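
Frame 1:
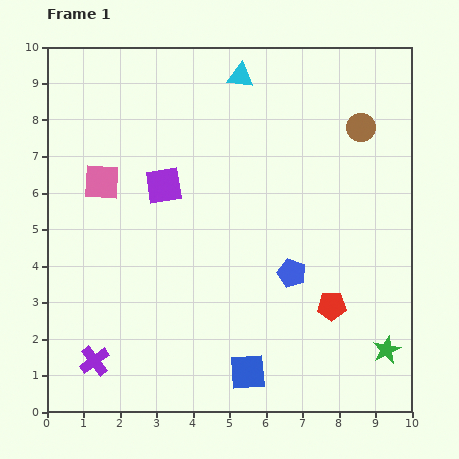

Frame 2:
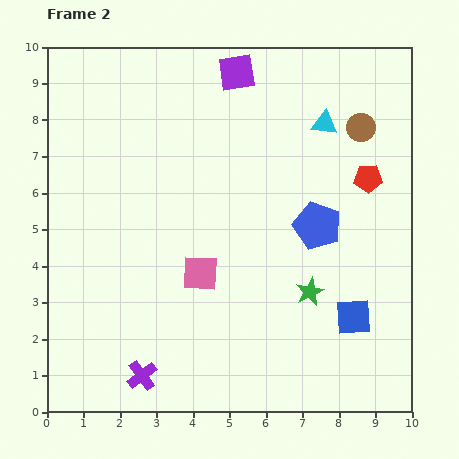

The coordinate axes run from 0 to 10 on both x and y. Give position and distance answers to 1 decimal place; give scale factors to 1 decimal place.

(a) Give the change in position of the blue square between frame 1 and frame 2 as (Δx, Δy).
(2.9, 1.5)

The blue square was at (5.5, 1.1) in frame 1 and (8.4, 2.6) in frame 2.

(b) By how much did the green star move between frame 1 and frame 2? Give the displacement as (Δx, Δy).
(-2.1, 1.6)

The green star was at (9.3, 1.7) in frame 1 and (7.2, 3.3) in frame 2.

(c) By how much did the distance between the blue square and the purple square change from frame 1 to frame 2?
+1.8

Distance in frame 1: 5.6. Distance in frame 2: 7.4.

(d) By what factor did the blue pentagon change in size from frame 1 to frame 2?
1.7×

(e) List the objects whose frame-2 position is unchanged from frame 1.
the brown circle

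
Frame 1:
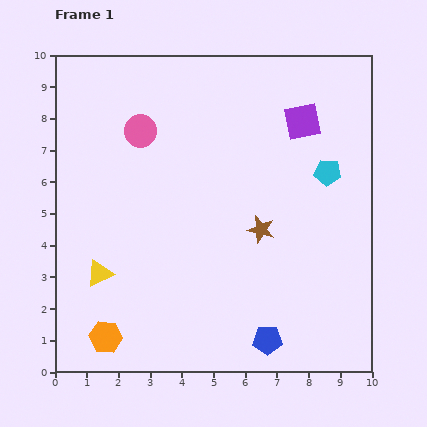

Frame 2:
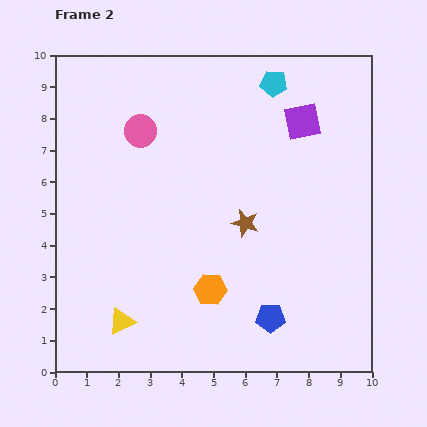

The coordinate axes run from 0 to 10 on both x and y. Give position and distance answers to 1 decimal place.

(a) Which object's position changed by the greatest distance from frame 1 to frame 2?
the orange hexagon

(moved 3.6; next 3.3)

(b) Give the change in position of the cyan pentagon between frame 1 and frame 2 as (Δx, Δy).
(-1.7, 2.8)

The cyan pentagon was at (8.6, 6.3) in frame 1 and (6.9, 9.1) in frame 2.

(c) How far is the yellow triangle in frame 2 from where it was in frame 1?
1.7

The yellow triangle moved from (1.4, 3.1) to (2.1, 1.6), a distance of √(0.7² + 1.5²) ≈ 1.7.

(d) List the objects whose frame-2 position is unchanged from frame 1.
the purple square, the pink circle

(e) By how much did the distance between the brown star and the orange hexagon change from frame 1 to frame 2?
-3.6

Distance in frame 1: 6.0. Distance in frame 2: 2.4.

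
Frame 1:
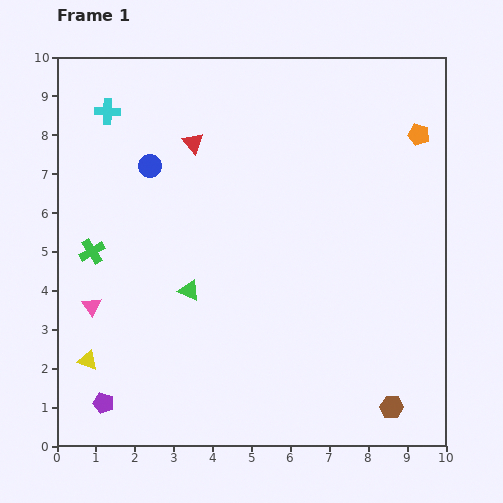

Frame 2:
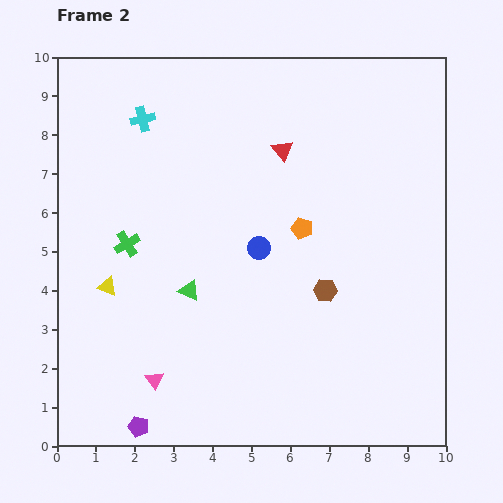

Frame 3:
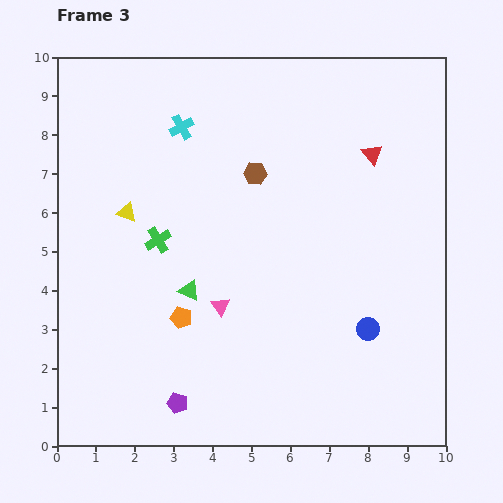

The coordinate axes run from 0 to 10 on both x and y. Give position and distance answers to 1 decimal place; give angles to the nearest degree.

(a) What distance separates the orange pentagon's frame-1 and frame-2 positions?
3.8

The orange pentagon moved from (9.3, 8.0) to (6.3, 5.6), a distance of √(3.0² + 2.4²) ≈ 3.8.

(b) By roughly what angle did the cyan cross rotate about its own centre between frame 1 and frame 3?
32° counter-clockwise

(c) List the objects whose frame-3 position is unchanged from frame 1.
the green triangle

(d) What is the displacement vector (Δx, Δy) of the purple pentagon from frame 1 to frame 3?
(1.9, 0.0)

The purple pentagon was at (1.2, 1.1) in frame 1 and (3.1, 1.1) in frame 3.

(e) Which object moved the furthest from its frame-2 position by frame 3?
the orange pentagon

(moved 3.9; next 3.5)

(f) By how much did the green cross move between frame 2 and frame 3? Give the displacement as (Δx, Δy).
(0.8, 0.1)

The green cross was at (1.8, 5.2) in frame 2 and (2.6, 5.3) in frame 3.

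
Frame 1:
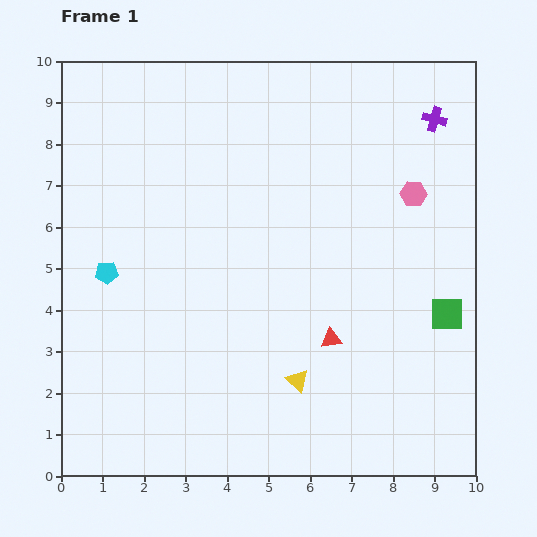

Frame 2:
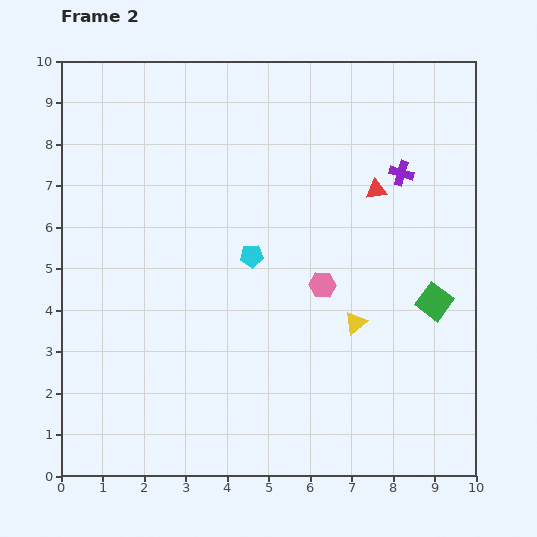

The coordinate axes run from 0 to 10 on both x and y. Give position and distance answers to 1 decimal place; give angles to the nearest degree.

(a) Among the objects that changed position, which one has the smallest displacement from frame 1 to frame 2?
the green square

(moved 0.4)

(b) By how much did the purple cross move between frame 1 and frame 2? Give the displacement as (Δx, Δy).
(-0.8, -1.3)

The purple cross was at (9.0, 8.6) in frame 1 and (8.2, 7.3) in frame 2.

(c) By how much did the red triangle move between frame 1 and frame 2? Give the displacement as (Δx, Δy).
(1.1, 3.6)

The red triangle was at (6.5, 3.3) in frame 1 and (7.6, 6.9) in frame 2.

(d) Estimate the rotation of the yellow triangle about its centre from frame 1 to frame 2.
38° clockwise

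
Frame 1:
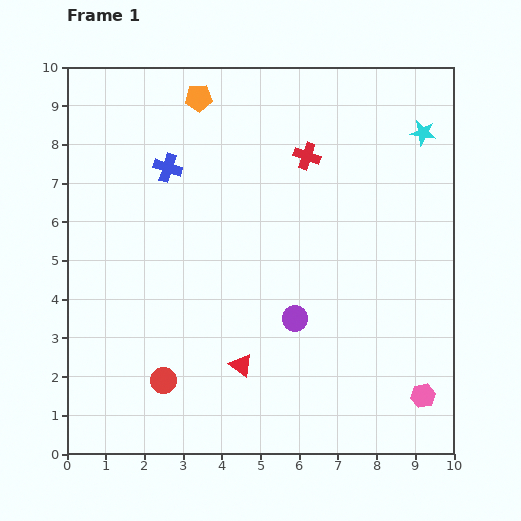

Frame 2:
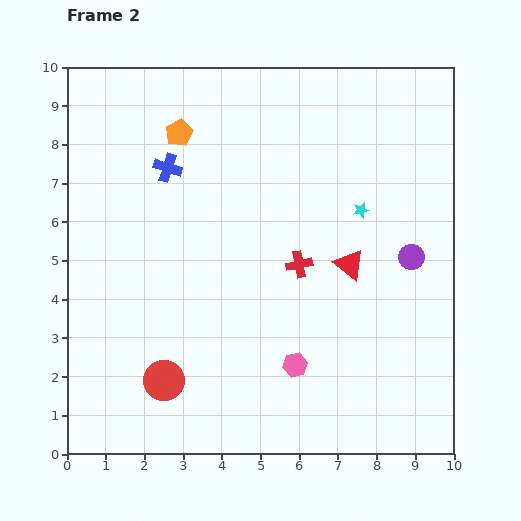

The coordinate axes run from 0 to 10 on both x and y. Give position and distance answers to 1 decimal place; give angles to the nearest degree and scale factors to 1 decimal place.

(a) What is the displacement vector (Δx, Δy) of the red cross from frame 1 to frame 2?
(-0.2, -2.8)

The red cross was at (6.2, 7.7) in frame 1 and (6.0, 4.9) in frame 2.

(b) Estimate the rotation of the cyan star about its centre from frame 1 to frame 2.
22° counter-clockwise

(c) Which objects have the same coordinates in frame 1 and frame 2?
the red circle, the blue cross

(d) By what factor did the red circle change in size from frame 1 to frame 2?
1.5×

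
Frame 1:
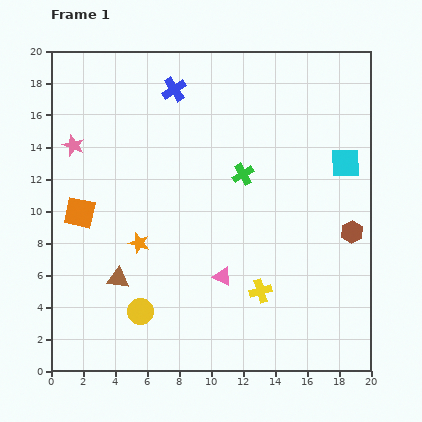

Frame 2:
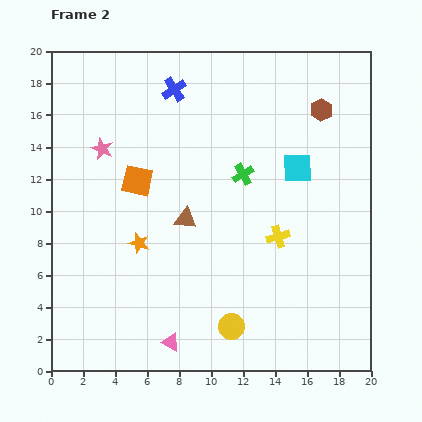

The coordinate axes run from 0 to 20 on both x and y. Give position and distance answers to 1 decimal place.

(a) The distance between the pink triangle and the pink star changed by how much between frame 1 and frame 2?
+0.4

Distance in frame 1: 12.4. Distance in frame 2: 12.8.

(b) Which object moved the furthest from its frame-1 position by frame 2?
the brown hexagon

(moved 7.8; next 5.8)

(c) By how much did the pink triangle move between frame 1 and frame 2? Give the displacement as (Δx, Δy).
(-3.2, -4.1)

The pink triangle was at (10.7, 5.9) in frame 1 and (7.5, 1.8) in frame 2.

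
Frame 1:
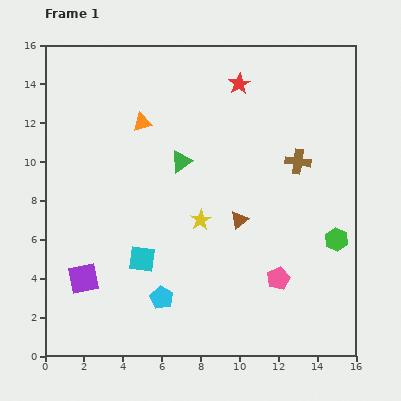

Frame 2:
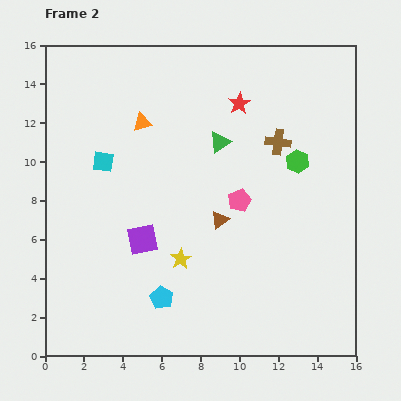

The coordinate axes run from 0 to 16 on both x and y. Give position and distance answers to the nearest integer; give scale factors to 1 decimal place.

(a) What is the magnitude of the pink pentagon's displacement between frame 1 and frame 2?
4

The pink pentagon moved from (12, 4) to (10, 8), a distance of √(2² + 4²) ≈ 4.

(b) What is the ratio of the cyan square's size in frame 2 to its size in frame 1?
0.8×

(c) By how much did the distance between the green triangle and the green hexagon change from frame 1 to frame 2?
-5

Distance in frame 1: 9. Distance in frame 2: 4.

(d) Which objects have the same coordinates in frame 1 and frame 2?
the orange triangle, the cyan pentagon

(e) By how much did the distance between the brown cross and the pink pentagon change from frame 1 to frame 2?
-2

Distance in frame 1: 6. Distance in frame 2: 4.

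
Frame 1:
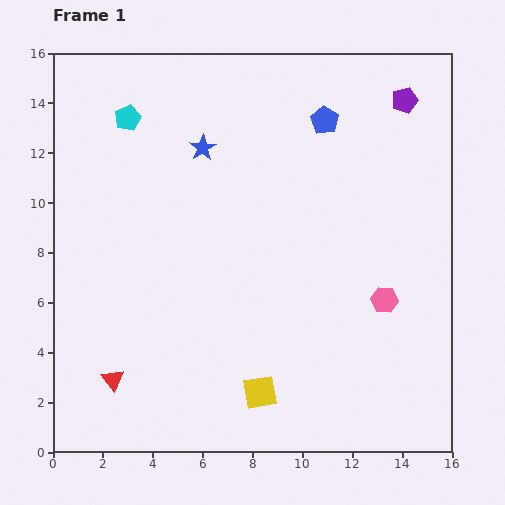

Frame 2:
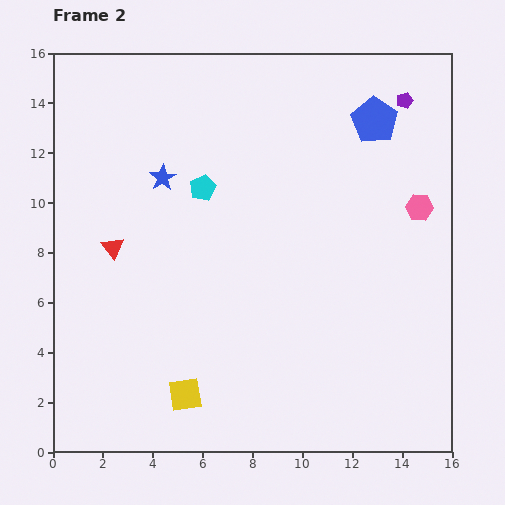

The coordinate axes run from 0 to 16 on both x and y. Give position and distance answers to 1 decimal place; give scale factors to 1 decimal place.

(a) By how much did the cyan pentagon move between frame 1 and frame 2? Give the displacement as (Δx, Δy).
(3.0, -2.8)

The cyan pentagon was at (3.0, 13.4) in frame 1 and (6.0, 10.6) in frame 2.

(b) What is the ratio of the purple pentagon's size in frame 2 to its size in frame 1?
0.6×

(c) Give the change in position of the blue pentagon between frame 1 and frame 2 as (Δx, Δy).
(2.0, 0.0)

The blue pentagon was at (10.9, 13.3) in frame 1 and (12.9, 13.3) in frame 2.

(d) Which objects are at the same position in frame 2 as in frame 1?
the purple pentagon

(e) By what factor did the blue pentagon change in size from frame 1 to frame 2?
1.6×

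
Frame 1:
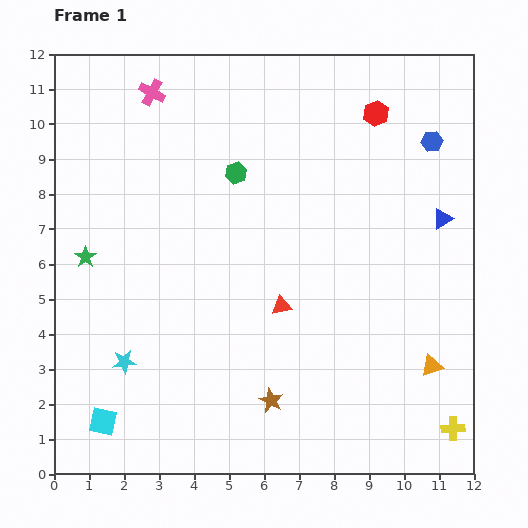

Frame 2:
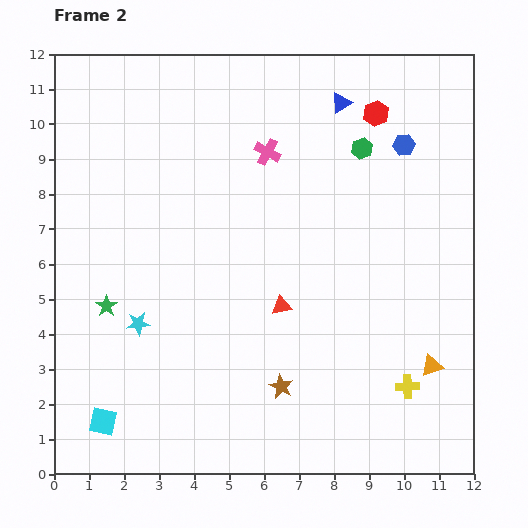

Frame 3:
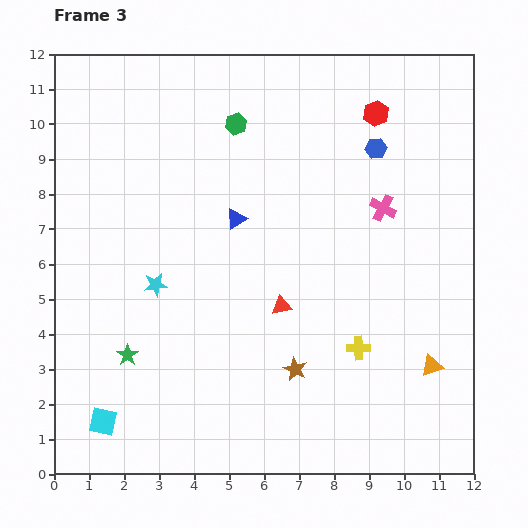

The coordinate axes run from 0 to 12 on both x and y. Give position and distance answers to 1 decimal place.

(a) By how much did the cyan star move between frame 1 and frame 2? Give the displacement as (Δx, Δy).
(0.4, 1.1)

The cyan star was at (2.0, 3.2) in frame 1 and (2.4, 4.3) in frame 2.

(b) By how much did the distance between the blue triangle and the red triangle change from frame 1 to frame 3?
-2.4

Distance in frame 1: 5.2. Distance in frame 3: 2.8.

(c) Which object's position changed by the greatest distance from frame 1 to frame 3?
the pink cross

(moved 7.4; next 5.9)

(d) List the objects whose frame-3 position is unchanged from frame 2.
the cyan square, the red hexagon, the red triangle, the orange triangle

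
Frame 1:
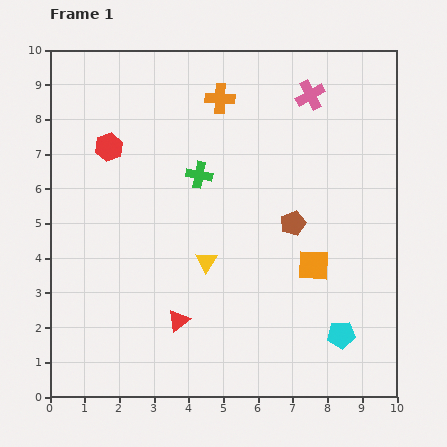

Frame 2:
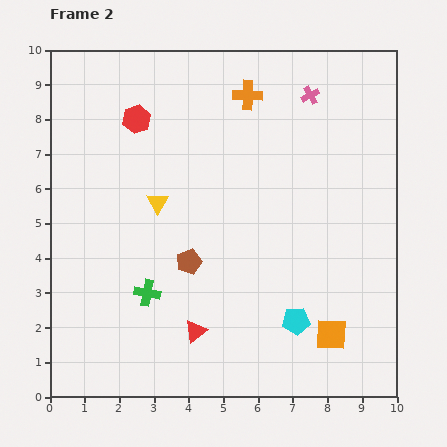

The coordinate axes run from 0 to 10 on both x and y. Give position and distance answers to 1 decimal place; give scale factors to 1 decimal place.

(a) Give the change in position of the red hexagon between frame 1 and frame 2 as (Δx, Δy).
(0.8, 0.8)

The red hexagon was at (1.7, 7.2) in frame 1 and (2.5, 8.0) in frame 2.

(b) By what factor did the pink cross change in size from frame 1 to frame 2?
0.6×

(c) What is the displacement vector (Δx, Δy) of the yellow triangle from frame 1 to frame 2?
(-1.4, 1.7)

The yellow triangle was at (4.5, 3.9) in frame 1 and (3.1, 5.6) in frame 2.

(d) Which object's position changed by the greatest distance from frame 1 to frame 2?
the green cross

(moved 3.7; next 3.2)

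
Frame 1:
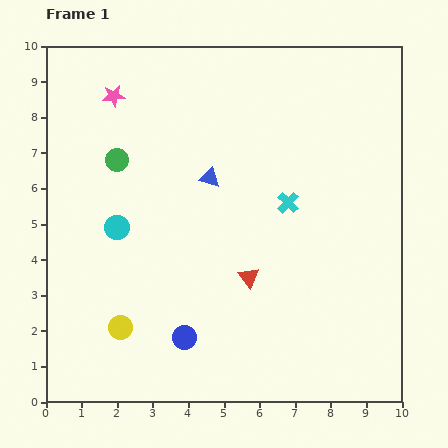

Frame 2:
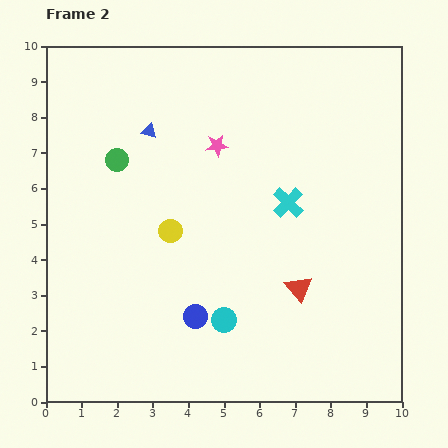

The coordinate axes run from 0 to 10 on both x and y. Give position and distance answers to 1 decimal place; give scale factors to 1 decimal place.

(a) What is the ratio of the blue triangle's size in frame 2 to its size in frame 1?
0.7×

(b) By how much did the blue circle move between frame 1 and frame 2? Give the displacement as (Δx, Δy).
(0.3, 0.6)

The blue circle was at (3.9, 1.8) in frame 1 and (4.2, 2.4) in frame 2.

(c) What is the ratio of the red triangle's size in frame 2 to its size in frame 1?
1.3×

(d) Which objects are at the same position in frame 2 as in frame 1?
the green circle, the cyan cross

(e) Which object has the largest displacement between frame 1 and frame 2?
the cyan circle

(moved 4.0; next 3.2)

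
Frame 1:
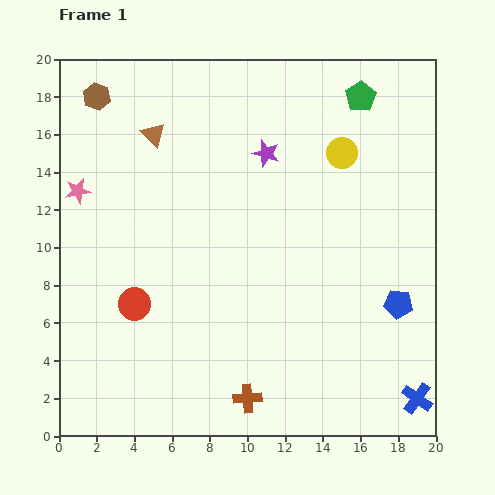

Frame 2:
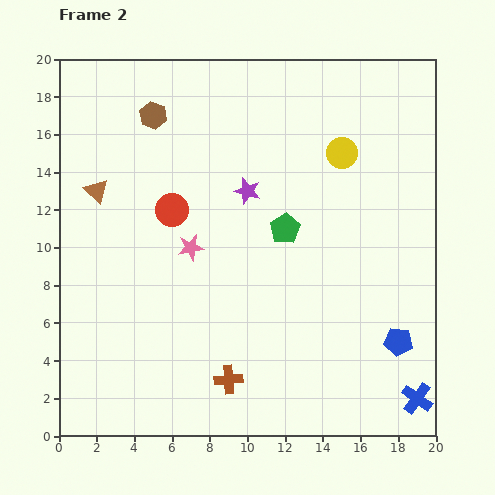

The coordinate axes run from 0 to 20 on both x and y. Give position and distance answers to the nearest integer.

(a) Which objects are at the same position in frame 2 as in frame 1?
the yellow circle, the blue cross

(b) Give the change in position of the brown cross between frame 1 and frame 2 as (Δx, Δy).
(-1, 1)

The brown cross was at (10, 2) in frame 1 and (9, 3) in frame 2.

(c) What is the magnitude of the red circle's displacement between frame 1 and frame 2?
5

The red circle moved from (4, 7) to (6, 12), a distance of √(2² + 5²) ≈ 5.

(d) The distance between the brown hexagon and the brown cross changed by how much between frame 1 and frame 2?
-3

Distance in frame 1: 18. Distance in frame 2: 15.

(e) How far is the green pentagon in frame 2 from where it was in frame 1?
8

The green pentagon moved from (16, 18) to (12, 11), a distance of √(4² + 7²) ≈ 8.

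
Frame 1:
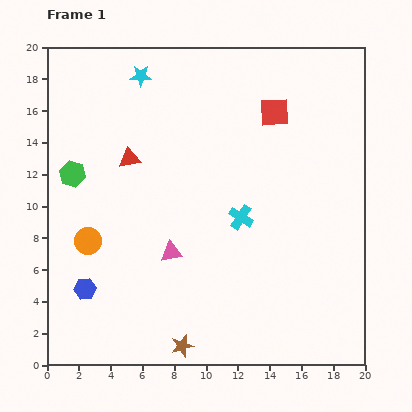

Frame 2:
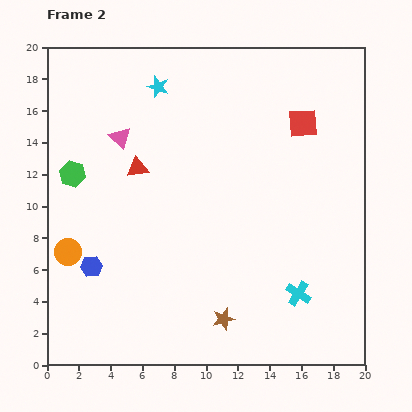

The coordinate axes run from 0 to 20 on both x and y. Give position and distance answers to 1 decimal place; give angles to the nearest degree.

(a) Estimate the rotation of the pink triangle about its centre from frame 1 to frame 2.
54° clockwise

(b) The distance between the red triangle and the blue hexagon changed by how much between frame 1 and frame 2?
-1.9

Distance in frame 1: 8.7. Distance in frame 2: 6.8.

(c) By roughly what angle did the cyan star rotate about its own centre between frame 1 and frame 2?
17° clockwise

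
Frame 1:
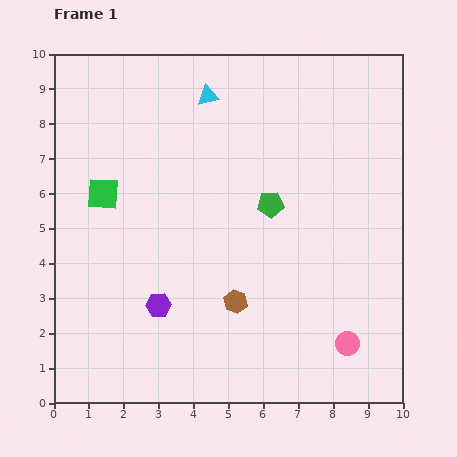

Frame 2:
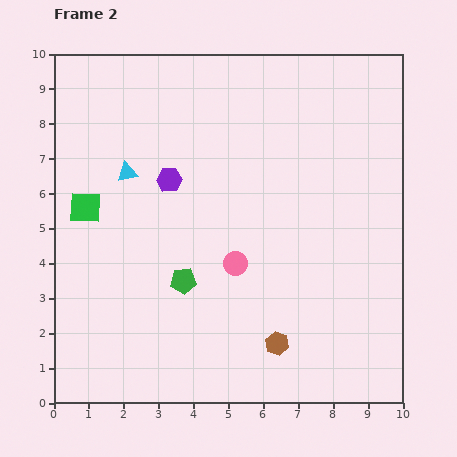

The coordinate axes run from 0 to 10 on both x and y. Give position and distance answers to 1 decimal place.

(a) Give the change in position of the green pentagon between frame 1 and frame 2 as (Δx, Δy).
(-2.5, -2.2)

The green pentagon was at (6.2, 5.7) in frame 1 and (3.7, 3.5) in frame 2.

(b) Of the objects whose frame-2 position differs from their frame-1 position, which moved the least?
the green square

(moved 0.6)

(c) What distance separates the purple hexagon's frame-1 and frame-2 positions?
3.6

The purple hexagon moved from (3.0, 2.8) to (3.3, 6.4), a distance of √(0.3² + 3.6²) ≈ 3.6.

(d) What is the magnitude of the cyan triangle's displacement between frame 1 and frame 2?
3.2

The cyan triangle moved from (4.4, 8.8) to (2.1, 6.6), a distance of √(2.3² + 2.2²) ≈ 3.2.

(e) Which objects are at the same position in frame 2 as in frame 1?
none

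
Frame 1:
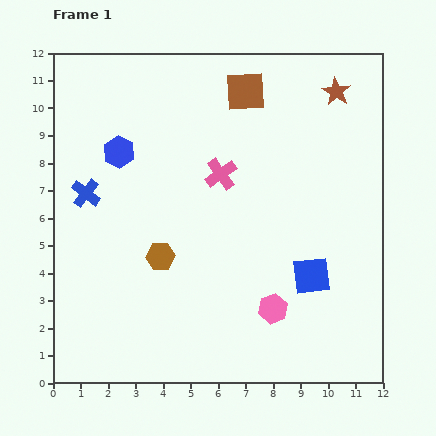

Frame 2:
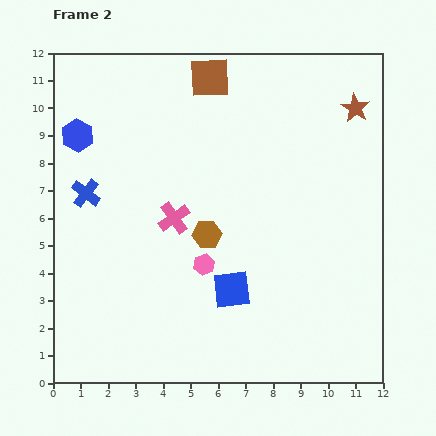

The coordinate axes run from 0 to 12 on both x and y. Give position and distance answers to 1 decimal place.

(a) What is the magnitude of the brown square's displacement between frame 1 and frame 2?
1.4

The brown square moved from (7.0, 10.6) to (5.7, 11.1), a distance of √(1.3² + 0.5²) ≈ 1.4.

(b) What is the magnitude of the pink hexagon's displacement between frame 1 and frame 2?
3.0

The pink hexagon moved from (8.0, 2.7) to (5.5, 4.3), a distance of √(2.5² + 1.6²) ≈ 3.0.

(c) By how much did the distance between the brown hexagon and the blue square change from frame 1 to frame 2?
-3.3

Distance in frame 1: 5.5. Distance in frame 2: 2.2.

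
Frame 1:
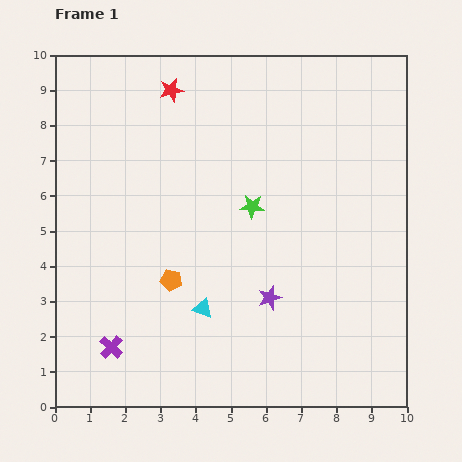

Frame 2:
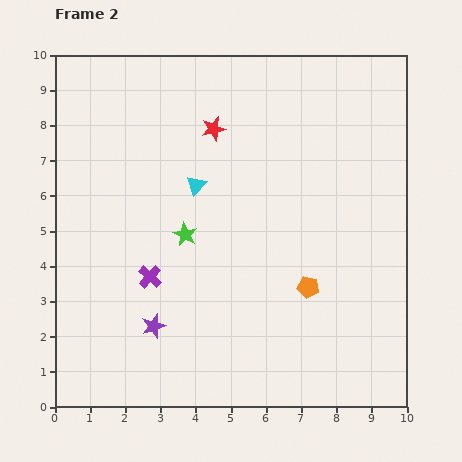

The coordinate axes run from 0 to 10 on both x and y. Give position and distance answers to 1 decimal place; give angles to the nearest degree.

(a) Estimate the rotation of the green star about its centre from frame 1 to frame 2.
25° clockwise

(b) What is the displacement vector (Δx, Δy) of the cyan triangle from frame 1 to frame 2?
(-0.2, 3.5)

The cyan triangle was at (4.2, 2.8) in frame 1 and (4.0, 6.3) in frame 2.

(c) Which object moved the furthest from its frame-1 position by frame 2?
the orange pentagon

(moved 3.9; next 3.5)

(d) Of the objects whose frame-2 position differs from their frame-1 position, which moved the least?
the red star

(moved 1.6)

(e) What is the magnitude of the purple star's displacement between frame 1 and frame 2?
3.4

The purple star moved from (6.1, 3.1) to (2.8, 2.3), a distance of √(3.3² + 0.8²) ≈ 3.4.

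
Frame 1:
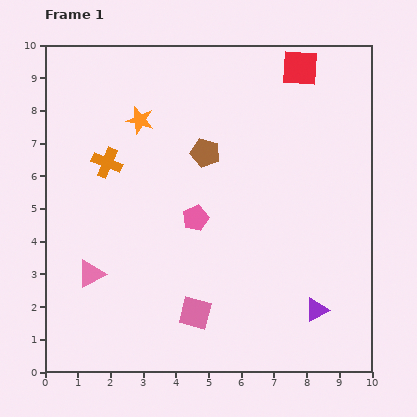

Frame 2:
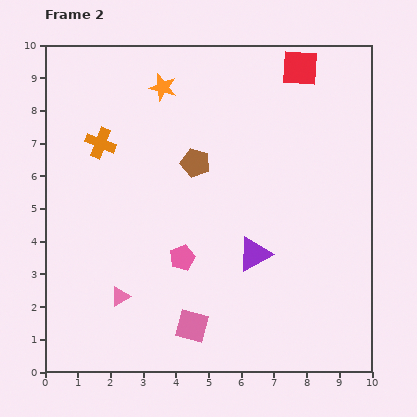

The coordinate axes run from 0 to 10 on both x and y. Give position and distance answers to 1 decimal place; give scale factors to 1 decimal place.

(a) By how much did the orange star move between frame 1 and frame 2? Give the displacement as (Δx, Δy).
(0.7, 1.0)

The orange star was at (2.9, 7.7) in frame 1 and (3.6, 8.7) in frame 2.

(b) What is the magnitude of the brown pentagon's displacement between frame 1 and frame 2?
0.4

The brown pentagon moved from (4.9, 6.7) to (4.6, 6.4), a distance of √(0.3² + 0.3²) ≈ 0.4.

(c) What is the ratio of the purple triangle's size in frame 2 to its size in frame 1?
1.4×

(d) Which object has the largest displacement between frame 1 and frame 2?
the purple triangle

(moved 2.5; next 1.3)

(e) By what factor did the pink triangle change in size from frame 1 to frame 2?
0.7×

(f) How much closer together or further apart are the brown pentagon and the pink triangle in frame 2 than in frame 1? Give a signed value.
-0.4

Distance in frame 1: 5.1. Distance in frame 2: 4.7.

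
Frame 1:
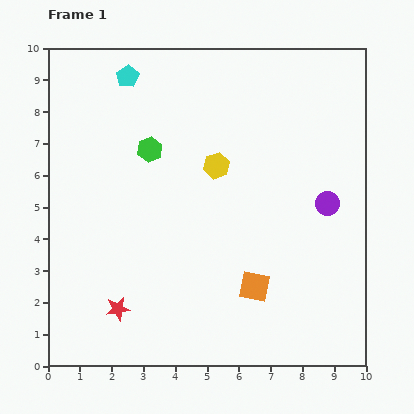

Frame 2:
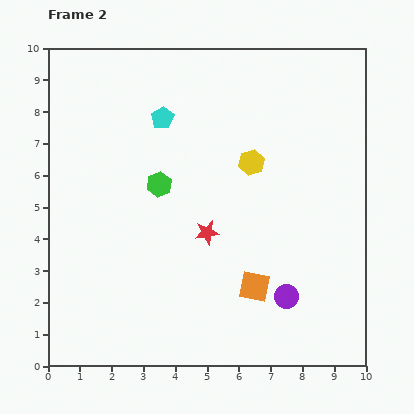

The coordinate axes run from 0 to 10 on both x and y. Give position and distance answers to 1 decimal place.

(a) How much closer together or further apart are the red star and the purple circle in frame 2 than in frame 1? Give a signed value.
-4.2

Distance in frame 1: 7.4. Distance in frame 2: 3.2.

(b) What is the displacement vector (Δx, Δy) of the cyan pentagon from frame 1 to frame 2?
(1.1, -1.3)

The cyan pentagon was at (2.5, 9.1) in frame 1 and (3.6, 7.8) in frame 2.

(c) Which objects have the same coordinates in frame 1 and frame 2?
the orange square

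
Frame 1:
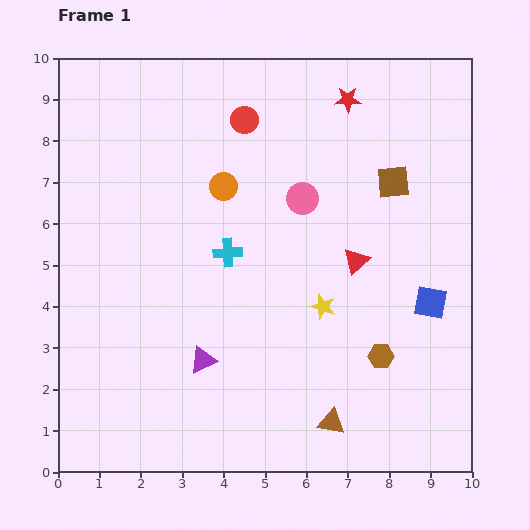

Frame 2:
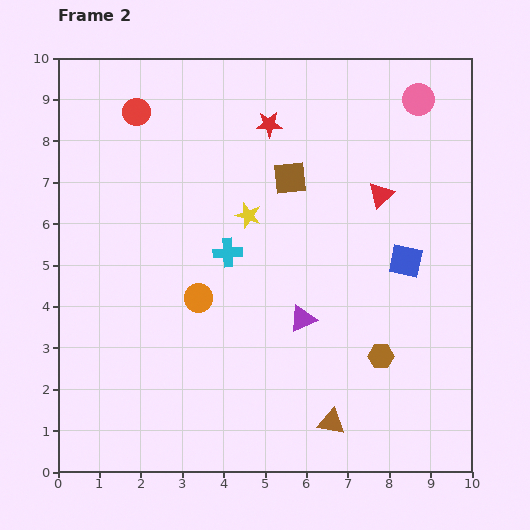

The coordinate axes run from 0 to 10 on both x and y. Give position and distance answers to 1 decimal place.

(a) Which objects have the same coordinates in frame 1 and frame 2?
the cyan cross, the brown triangle, the brown hexagon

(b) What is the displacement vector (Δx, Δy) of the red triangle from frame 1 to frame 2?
(0.6, 1.6)

The red triangle was at (7.2, 5.1) in frame 1 and (7.8, 6.7) in frame 2.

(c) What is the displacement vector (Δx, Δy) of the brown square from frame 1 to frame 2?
(-2.5, 0.1)

The brown square was at (8.1, 7.0) in frame 1 and (5.6, 7.1) in frame 2.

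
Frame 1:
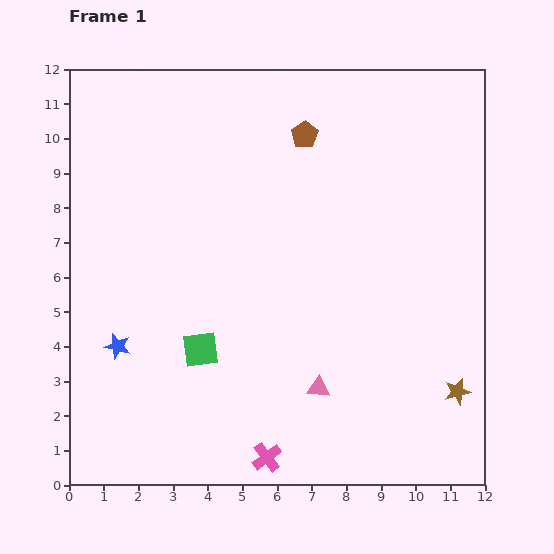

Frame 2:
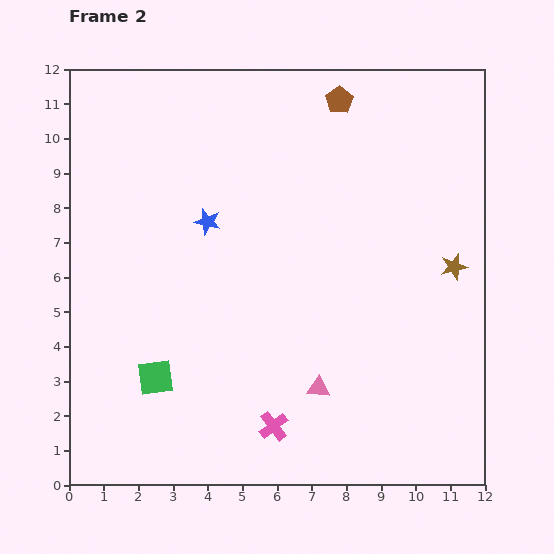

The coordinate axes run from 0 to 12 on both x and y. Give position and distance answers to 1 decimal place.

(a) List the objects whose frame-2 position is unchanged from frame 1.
the pink triangle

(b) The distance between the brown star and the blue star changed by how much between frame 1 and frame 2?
-2.7

Distance in frame 1: 9.9. Distance in frame 2: 7.2.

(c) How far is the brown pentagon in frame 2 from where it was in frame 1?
1.4

The brown pentagon moved from (6.8, 10.1) to (7.8, 11.1), a distance of √(1.0² + 1.0²) ≈ 1.4.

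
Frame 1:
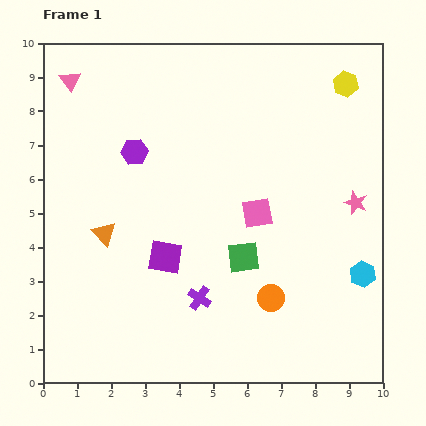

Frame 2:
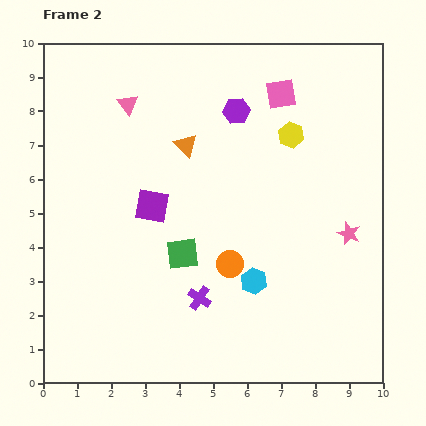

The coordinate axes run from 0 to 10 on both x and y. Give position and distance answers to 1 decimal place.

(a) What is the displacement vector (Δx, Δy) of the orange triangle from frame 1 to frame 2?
(2.4, 2.6)

The orange triangle was at (1.8, 4.4) in frame 1 and (4.2, 7.0) in frame 2.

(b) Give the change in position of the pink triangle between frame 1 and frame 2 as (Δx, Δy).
(1.7, -0.7)

The pink triangle was at (0.8, 8.9) in frame 1 and (2.5, 8.2) in frame 2.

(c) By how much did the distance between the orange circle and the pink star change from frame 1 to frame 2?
-0.2

Distance in frame 1: 3.8. Distance in frame 2: 3.6.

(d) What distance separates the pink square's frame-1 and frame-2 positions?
3.6

The pink square moved from (6.3, 5.0) to (7.0, 8.5), a distance of √(0.7² + 3.5²) ≈ 3.6.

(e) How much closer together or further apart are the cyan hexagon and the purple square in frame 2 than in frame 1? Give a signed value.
-2.1

Distance in frame 1: 5.8. Distance in frame 2: 3.7.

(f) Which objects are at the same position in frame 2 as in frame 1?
the purple cross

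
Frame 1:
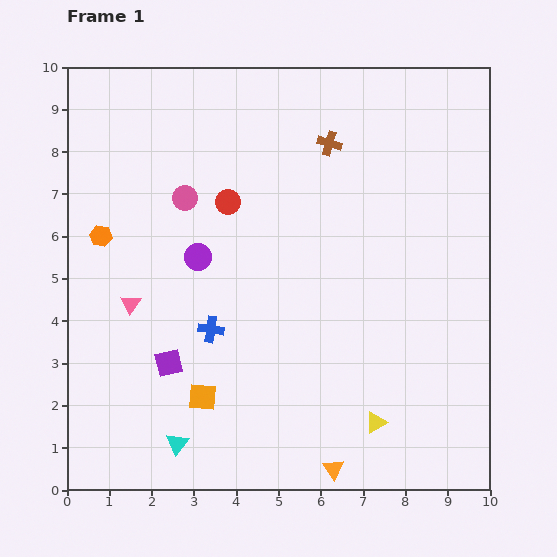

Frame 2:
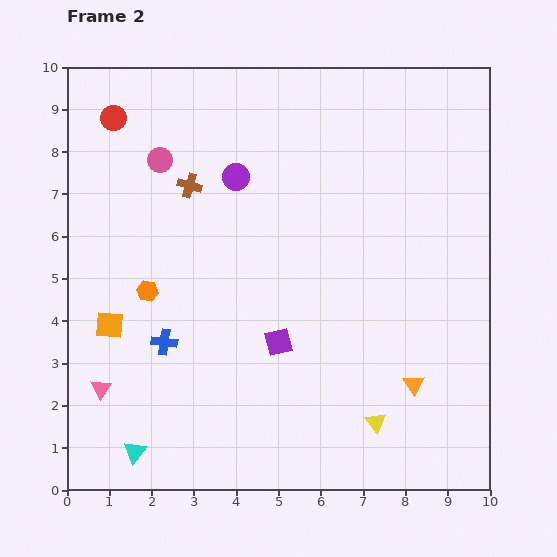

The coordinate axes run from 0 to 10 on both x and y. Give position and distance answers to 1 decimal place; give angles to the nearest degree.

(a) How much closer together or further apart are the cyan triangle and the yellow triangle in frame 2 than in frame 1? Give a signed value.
+1.0

Distance in frame 1: 4.7. Distance in frame 2: 5.7.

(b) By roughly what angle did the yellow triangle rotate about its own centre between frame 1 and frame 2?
37° counter-clockwise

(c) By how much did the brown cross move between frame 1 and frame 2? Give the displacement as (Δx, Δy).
(-3.3, -1.0)

The brown cross was at (6.2, 8.2) in frame 1 and (2.9, 7.2) in frame 2.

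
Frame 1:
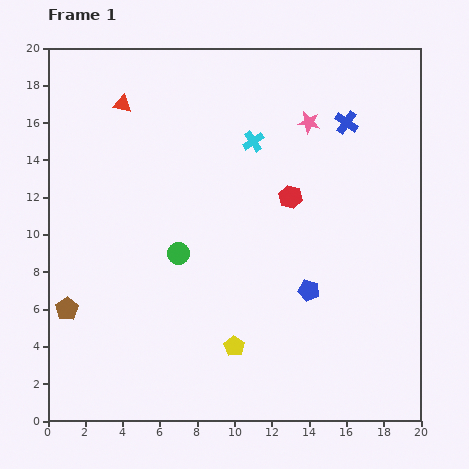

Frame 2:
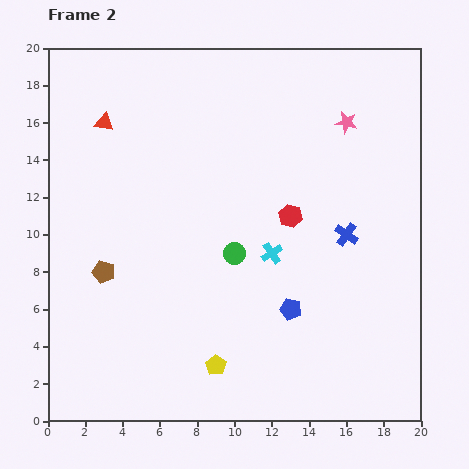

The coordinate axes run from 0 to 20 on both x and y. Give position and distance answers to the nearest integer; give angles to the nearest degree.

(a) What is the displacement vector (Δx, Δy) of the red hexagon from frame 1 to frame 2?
(0, -1)

The red hexagon was at (13, 12) in frame 1 and (13, 11) in frame 2.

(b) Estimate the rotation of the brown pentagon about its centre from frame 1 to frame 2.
22° counter-clockwise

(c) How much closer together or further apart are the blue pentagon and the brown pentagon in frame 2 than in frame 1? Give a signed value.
-3

Distance in frame 1: 13. Distance in frame 2: 10.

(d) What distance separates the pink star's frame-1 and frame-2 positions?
2

The pink star moved from (14, 16) to (16, 16), a distance of √(2² + 0²) ≈ 2.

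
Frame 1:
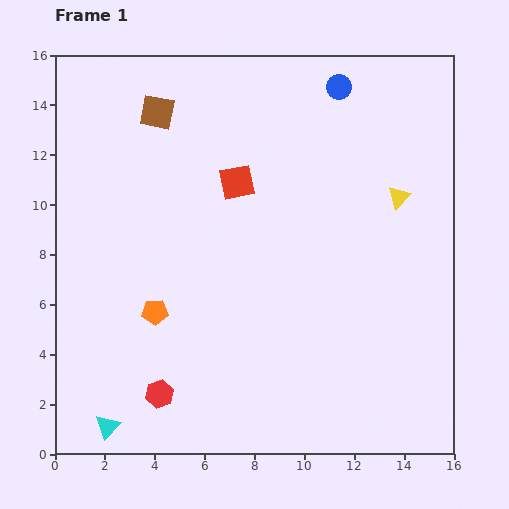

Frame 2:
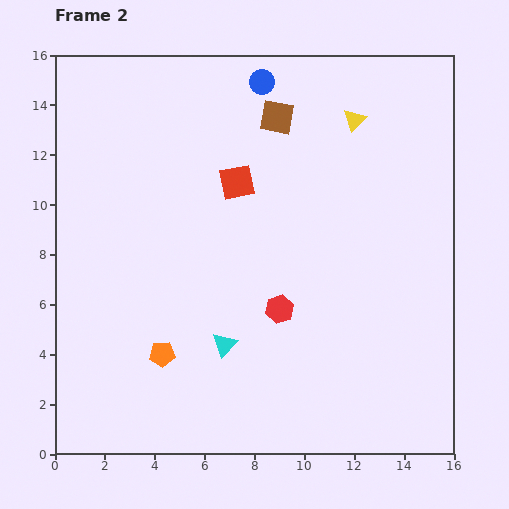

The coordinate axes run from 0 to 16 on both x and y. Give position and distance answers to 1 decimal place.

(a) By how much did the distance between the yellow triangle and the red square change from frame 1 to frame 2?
-1.2

Distance in frame 1: 6.5. Distance in frame 2: 5.3.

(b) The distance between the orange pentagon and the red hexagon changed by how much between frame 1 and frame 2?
+1.7

Distance in frame 1: 3.3. Distance in frame 2: 5.0.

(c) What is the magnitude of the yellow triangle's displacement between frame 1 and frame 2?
3.6

The yellow triangle moved from (13.8, 10.3) to (12.0, 13.4), a distance of √(1.8² + 3.1²) ≈ 3.6.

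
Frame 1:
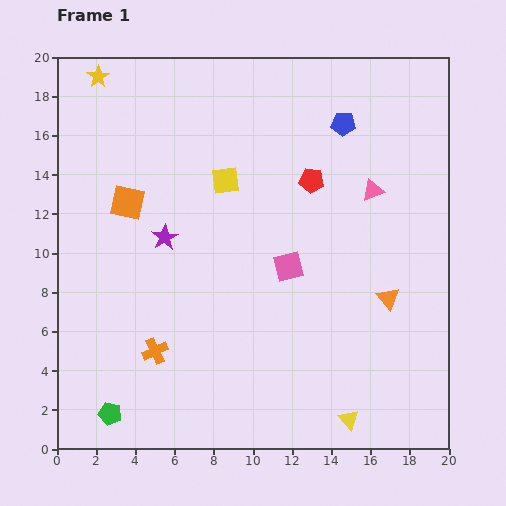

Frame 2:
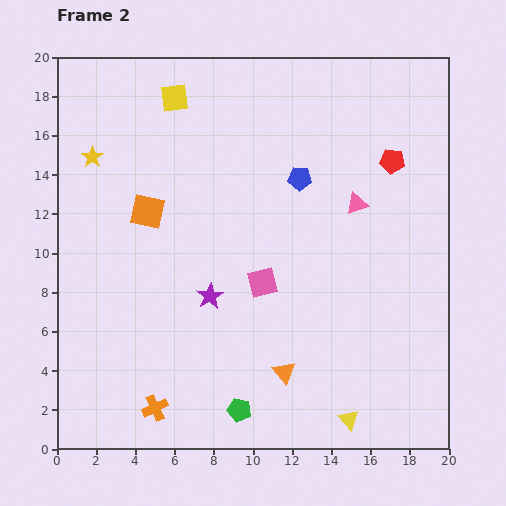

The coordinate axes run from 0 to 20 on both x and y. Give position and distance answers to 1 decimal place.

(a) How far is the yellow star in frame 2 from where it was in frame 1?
4.1

The yellow star moved from (2.1, 19.0) to (1.8, 14.9), a distance of √(0.3² + 4.1²) ≈ 4.1.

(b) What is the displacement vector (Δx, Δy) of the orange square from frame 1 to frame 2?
(1.0, -0.5)

The orange square was at (3.6, 12.6) in frame 1 and (4.6, 12.1) in frame 2.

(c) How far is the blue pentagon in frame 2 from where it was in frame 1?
3.6

The blue pentagon moved from (14.6, 16.6) to (12.4, 13.8), a distance of √(2.2² + 2.8²) ≈ 3.6.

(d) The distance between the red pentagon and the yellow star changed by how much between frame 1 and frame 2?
+3.2

Distance in frame 1: 12.1. Distance in frame 2: 15.3.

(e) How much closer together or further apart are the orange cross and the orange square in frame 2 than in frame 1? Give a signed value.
+2.3

Distance in frame 1: 7.7. Distance in frame 2: 10.0.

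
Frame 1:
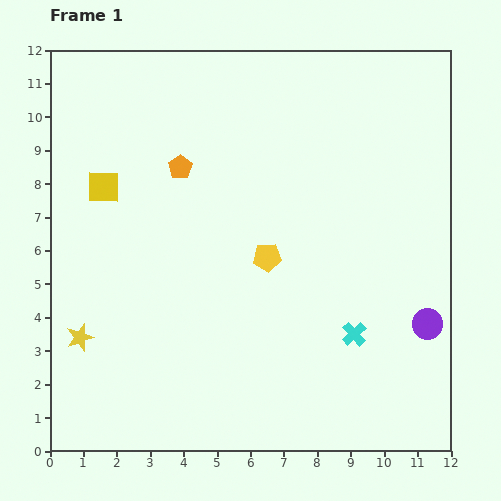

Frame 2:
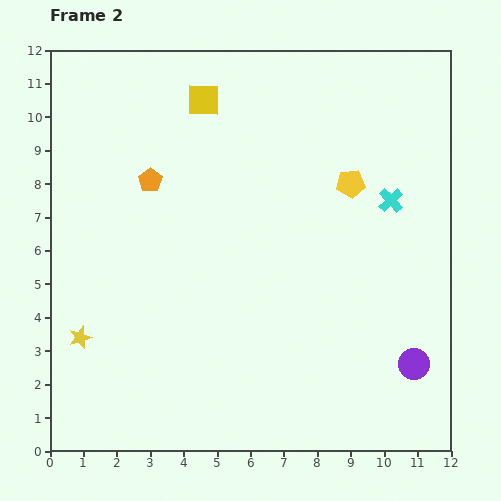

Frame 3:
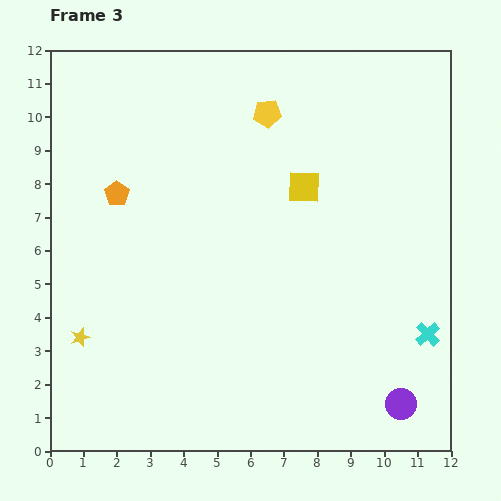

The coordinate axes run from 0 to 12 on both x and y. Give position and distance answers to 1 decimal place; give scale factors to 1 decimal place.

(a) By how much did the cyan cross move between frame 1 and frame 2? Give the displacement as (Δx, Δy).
(1.1, 4.0)

The cyan cross was at (9.1, 3.5) in frame 1 and (10.2, 7.5) in frame 2.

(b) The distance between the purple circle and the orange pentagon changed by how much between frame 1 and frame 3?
+1.8

Distance in frame 1: 8.8. Distance in frame 3: 10.6.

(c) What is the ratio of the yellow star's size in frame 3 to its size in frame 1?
0.7×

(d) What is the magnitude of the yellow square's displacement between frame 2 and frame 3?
4.0

The yellow square moved from (4.6, 10.5) to (7.6, 7.9), a distance of √(3.0² + 2.6²) ≈ 4.0.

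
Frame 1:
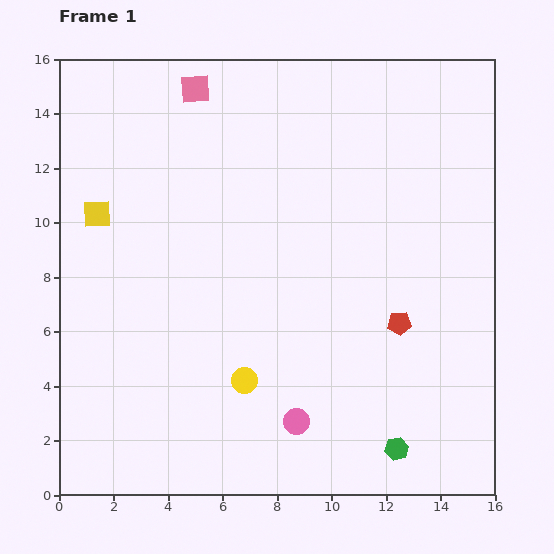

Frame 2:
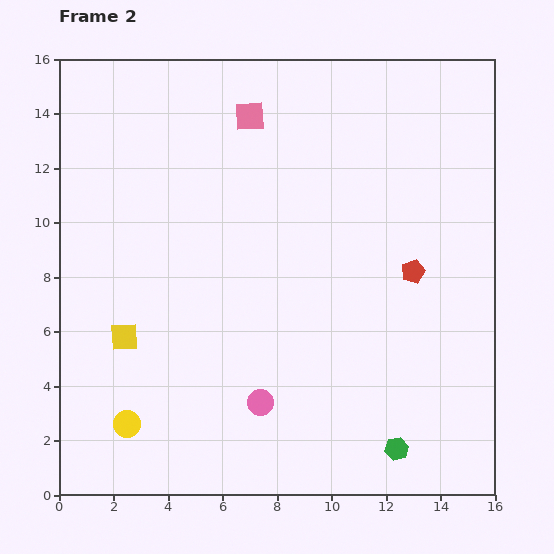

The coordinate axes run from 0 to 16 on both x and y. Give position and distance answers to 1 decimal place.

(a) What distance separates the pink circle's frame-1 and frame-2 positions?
1.5

The pink circle moved from (8.7, 2.7) to (7.4, 3.4), a distance of √(1.3² + 0.7²) ≈ 1.5.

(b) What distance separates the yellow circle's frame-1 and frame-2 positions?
4.6

The yellow circle moved from (6.8, 4.2) to (2.5, 2.6), a distance of √(4.3² + 1.6²) ≈ 4.6.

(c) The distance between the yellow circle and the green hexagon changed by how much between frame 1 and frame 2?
+3.8

Distance in frame 1: 6.1. Distance in frame 2: 9.9.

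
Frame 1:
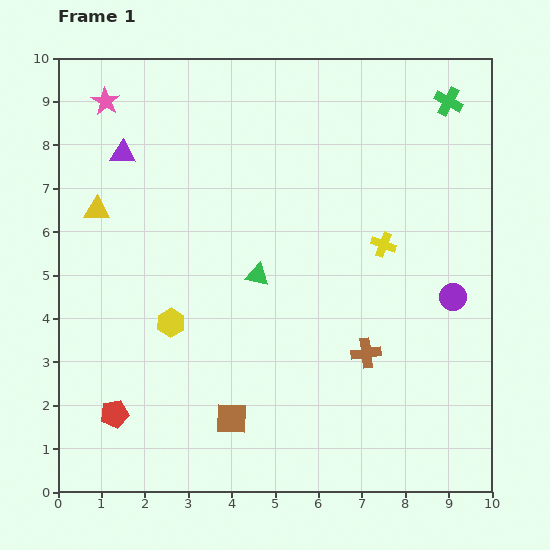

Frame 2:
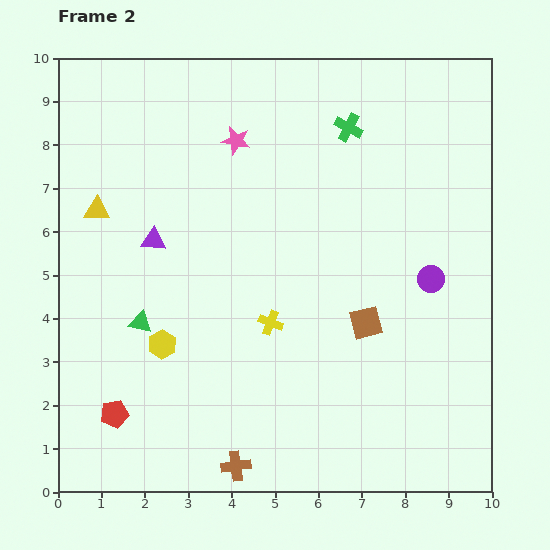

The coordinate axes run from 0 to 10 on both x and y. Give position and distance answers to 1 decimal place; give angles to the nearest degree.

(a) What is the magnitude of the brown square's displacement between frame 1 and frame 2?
3.8

The brown square moved from (4.0, 1.7) to (7.1, 3.9), a distance of √(3.1² + 2.2²) ≈ 3.8.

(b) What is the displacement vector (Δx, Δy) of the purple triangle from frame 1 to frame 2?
(0.7, -2.0)

The purple triangle was at (1.5, 7.8) in frame 1 and (2.2, 5.8) in frame 2.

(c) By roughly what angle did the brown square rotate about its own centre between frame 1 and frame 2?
16° counter-clockwise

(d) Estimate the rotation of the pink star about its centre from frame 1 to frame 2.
19° counter-clockwise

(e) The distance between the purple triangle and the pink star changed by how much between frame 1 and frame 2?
+1.7

Distance in frame 1: 1.3. Distance in frame 2: 3.0.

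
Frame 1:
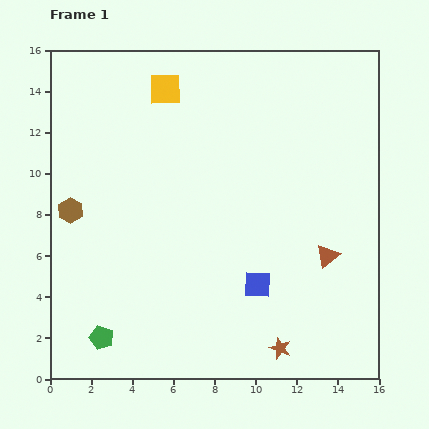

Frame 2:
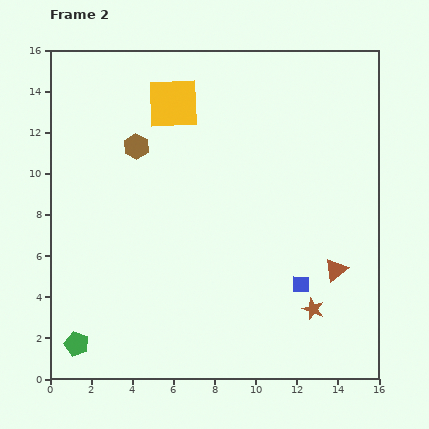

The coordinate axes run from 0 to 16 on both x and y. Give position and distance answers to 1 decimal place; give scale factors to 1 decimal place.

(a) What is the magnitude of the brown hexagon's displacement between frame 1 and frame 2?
4.5

The brown hexagon moved from (1.0, 8.2) to (4.2, 11.3), a distance of √(3.2² + 3.1²) ≈ 4.5.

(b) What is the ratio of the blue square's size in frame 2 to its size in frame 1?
0.6×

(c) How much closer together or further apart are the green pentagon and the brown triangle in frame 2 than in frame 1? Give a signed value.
+1.4

Distance in frame 1: 11.7. Distance in frame 2: 13.1.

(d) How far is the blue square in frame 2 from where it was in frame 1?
2.1

The blue square moved from (10.1, 4.6) to (12.2, 4.6), a distance of √(2.1² + 0.0²) ≈ 2.1.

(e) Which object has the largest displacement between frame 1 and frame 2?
the brown hexagon

(moved 4.5; next 2.5)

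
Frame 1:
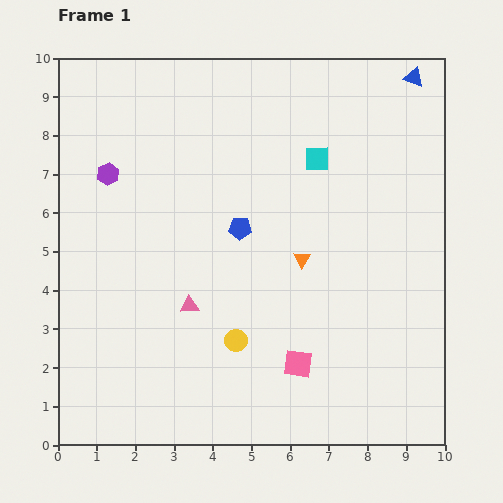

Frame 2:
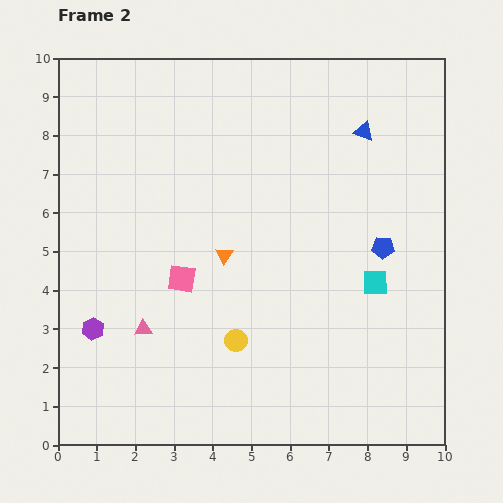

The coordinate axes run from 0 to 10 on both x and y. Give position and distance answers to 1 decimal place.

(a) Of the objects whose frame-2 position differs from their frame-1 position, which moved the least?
the pink triangle

(moved 1.3)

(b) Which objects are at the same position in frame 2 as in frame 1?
the yellow circle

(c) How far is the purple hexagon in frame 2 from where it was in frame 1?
4.0

The purple hexagon moved from (1.3, 7.0) to (0.9, 3.0), a distance of √(0.4² + 4.0²) ≈ 4.0.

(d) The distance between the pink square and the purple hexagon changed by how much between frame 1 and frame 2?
-4.3

Distance in frame 1: 6.9. Distance in frame 2: 2.6.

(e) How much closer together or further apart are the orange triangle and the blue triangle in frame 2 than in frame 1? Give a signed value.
-0.7

Distance in frame 1: 5.5. Distance in frame 2: 4.8.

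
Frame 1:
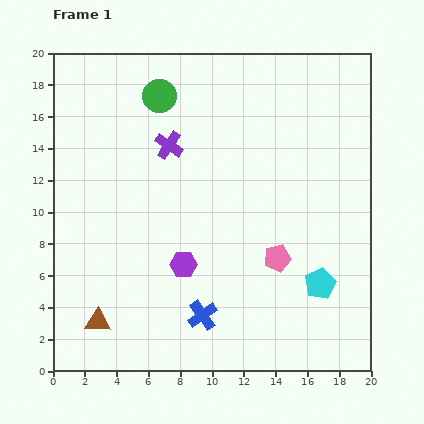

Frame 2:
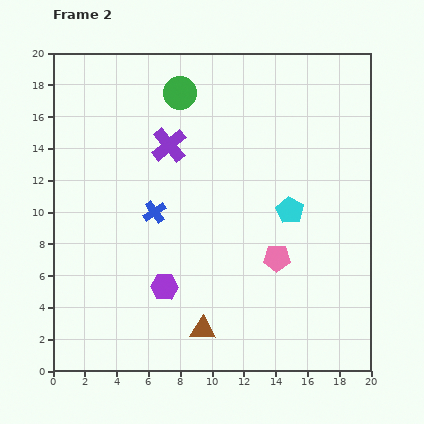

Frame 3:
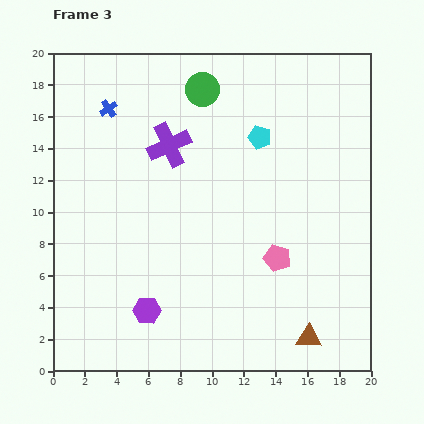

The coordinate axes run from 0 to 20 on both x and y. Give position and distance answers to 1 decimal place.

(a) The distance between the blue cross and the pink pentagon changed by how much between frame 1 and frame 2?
+2.3

Distance in frame 1: 5.9. Distance in frame 2: 8.2.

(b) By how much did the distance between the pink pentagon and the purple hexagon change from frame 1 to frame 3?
+2.9

Distance in frame 1: 5.9. Distance in frame 3: 8.8.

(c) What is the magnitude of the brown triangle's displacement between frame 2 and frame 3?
6.7

The brown triangle moved from (9.4, 2.6) to (16.1, 2.1), a distance of √(6.7² + 0.5²) ≈ 6.7.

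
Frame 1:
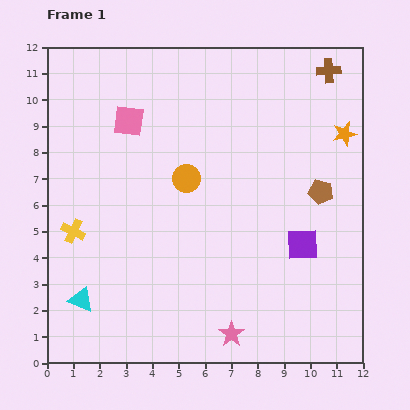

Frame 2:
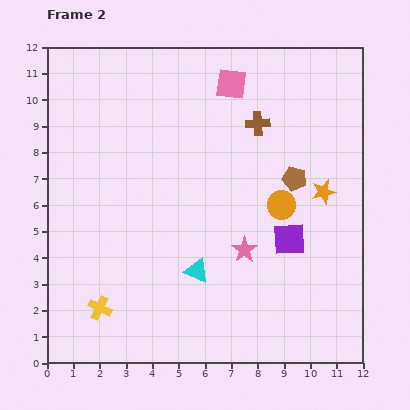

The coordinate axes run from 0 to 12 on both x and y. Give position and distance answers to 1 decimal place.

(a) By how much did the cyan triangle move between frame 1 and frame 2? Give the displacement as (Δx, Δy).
(4.4, 1.1)

The cyan triangle was at (1.3, 2.4) in frame 1 and (5.7, 3.5) in frame 2.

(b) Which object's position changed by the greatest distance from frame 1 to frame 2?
the cyan triangle

(moved 4.5; next 4.1)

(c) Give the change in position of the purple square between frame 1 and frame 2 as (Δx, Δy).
(-0.5, 0.2)

The purple square was at (9.7, 4.5) in frame 1 and (9.2, 4.7) in frame 2.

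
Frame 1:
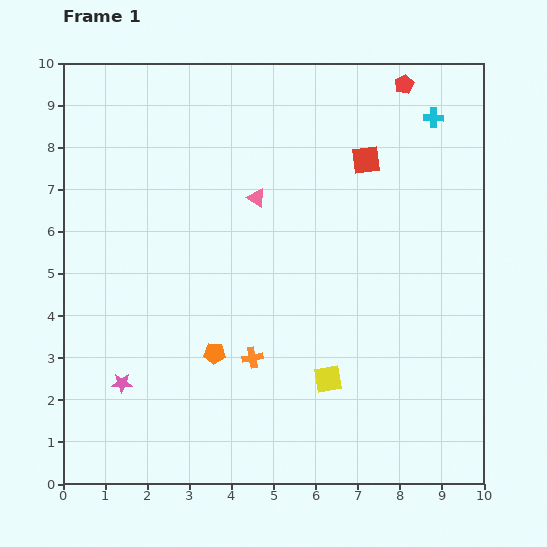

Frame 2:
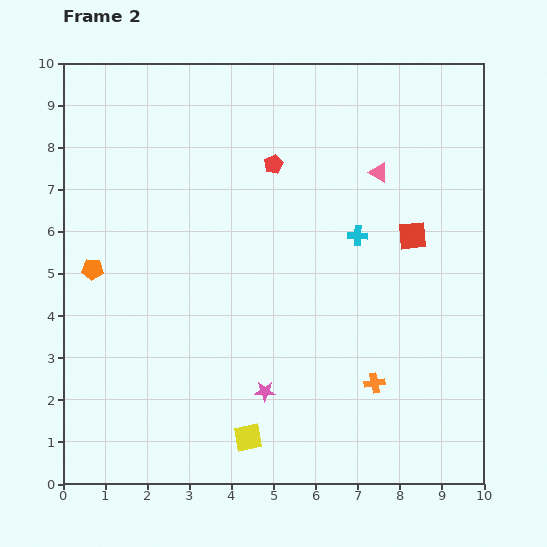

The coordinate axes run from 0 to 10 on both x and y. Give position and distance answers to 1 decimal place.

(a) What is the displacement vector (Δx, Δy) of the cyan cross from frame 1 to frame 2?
(-1.8, -2.8)

The cyan cross was at (8.8, 8.7) in frame 1 and (7.0, 5.9) in frame 2.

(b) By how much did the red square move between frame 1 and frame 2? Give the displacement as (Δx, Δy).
(1.1, -1.8)

The red square was at (7.2, 7.7) in frame 1 and (8.3, 5.9) in frame 2.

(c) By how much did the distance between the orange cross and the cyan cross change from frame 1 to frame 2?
-3.6

Distance in frame 1: 7.1. Distance in frame 2: 3.5.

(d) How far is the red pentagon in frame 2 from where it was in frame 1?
3.6

The red pentagon moved from (8.1, 9.5) to (5.0, 7.6), a distance of √(3.1² + 1.9²) ≈ 3.6.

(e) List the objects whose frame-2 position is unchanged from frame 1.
none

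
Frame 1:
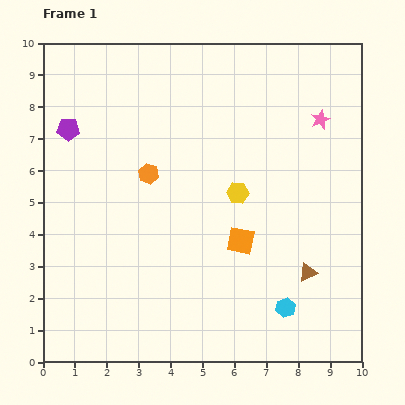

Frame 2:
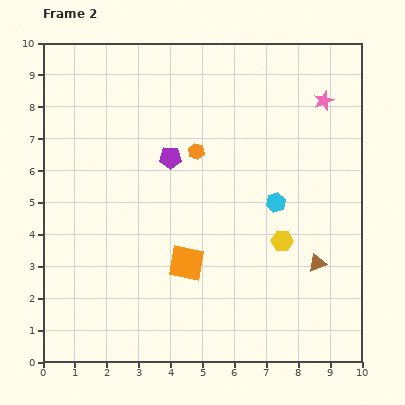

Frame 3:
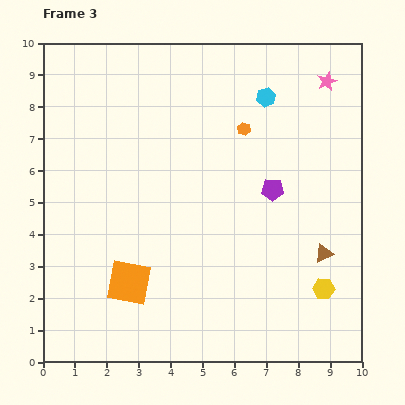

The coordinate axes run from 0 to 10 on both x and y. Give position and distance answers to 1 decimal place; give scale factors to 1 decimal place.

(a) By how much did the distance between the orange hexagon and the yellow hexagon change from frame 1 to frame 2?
+1.0

Distance in frame 1: 2.9. Distance in frame 2: 3.9.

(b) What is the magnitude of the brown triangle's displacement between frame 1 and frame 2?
0.4

The brown triangle moved from (8.3, 2.8) to (8.6, 3.1), a distance of √(0.3² + 0.3²) ≈ 0.4.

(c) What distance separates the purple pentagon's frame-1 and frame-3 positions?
6.7

The purple pentagon moved from (0.8, 7.3) to (7.2, 5.4), a distance of √(6.4² + 1.9²) ≈ 6.7.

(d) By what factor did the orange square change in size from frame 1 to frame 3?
1.6×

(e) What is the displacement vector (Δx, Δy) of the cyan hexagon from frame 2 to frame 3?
(-0.3, 3.3)

The cyan hexagon was at (7.3, 5.0) in frame 2 and (7.0, 8.3) in frame 3.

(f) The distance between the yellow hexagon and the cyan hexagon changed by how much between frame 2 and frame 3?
+5.1

Distance in frame 2: 1.2. Distance in frame 3: 6.3.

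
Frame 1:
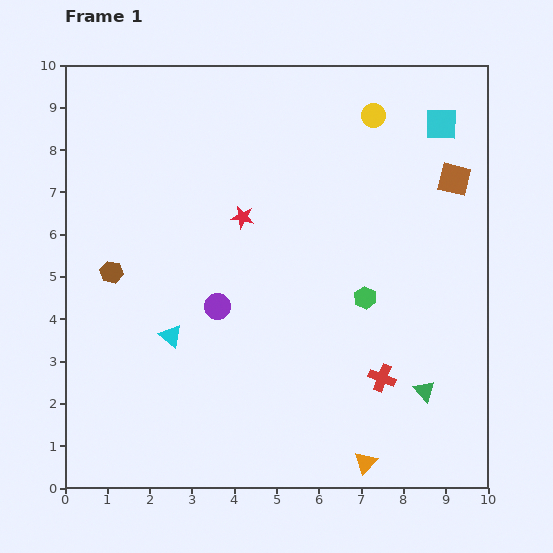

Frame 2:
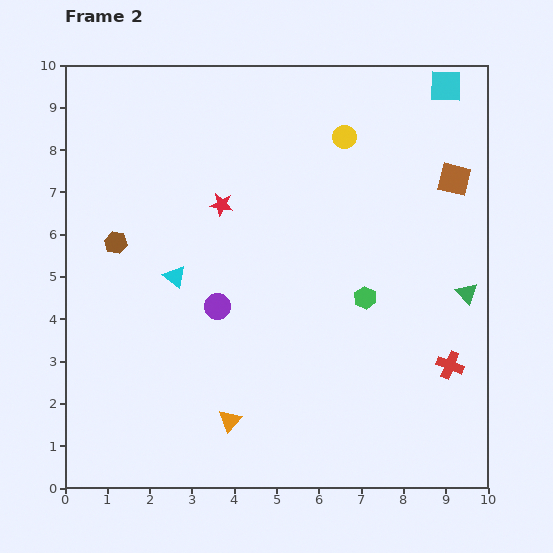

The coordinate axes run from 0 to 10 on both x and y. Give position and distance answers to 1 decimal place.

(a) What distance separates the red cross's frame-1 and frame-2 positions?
1.6

The red cross moved from (7.5, 2.6) to (9.1, 2.9), a distance of √(1.6² + 0.3²) ≈ 1.6.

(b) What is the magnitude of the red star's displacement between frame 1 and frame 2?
0.6

The red star moved from (4.2, 6.4) to (3.7, 6.7), a distance of √(0.5² + 0.3²) ≈ 0.6.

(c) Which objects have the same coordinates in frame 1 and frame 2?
the brown square, the purple circle, the green hexagon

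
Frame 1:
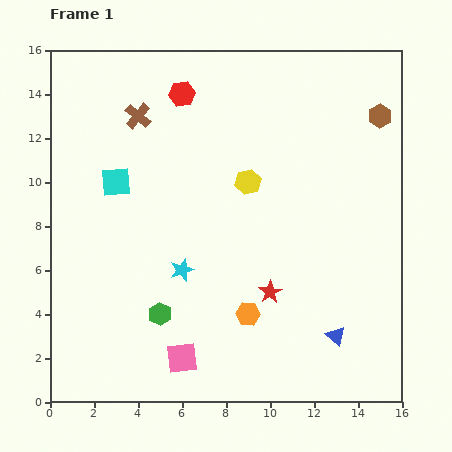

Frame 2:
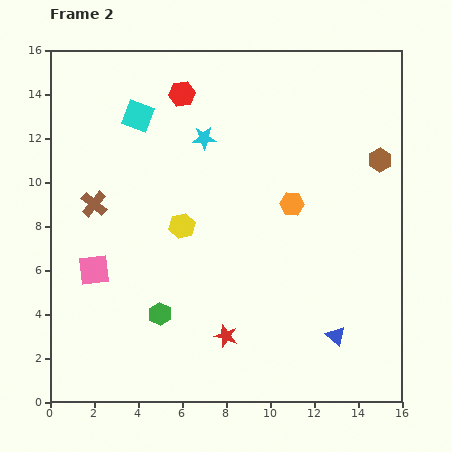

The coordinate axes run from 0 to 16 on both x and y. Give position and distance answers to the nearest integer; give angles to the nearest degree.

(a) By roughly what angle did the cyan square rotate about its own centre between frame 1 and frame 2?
26° clockwise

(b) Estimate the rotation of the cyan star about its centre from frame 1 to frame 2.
17° clockwise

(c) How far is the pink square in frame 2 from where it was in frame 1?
6

The pink square moved from (6, 2) to (2, 6), a distance of √(4² + 4²) ≈ 6.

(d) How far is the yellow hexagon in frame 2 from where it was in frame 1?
4

The yellow hexagon moved from (9, 10) to (6, 8), a distance of √(3² + 2²) ≈ 4.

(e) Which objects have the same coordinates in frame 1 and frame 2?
the red hexagon, the blue triangle, the green hexagon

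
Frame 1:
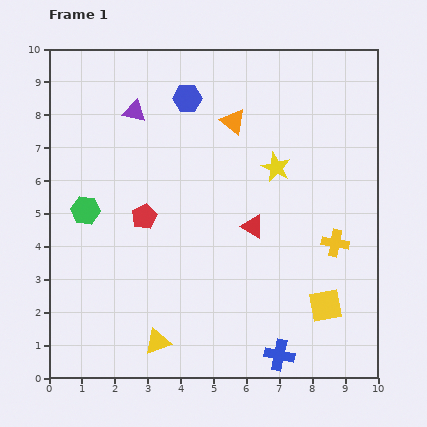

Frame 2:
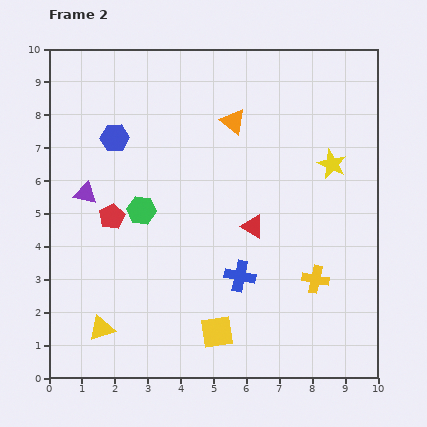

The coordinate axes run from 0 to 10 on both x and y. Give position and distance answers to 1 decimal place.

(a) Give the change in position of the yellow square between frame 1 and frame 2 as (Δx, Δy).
(-3.3, -0.8)

The yellow square was at (8.4, 2.2) in frame 1 and (5.1, 1.4) in frame 2.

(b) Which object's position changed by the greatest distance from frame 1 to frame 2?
the yellow square

(moved 3.4; next 2.9)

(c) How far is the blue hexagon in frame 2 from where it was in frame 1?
2.5

The blue hexagon moved from (4.2, 8.5) to (2.0, 7.3), a distance of √(2.2² + 1.2²) ≈ 2.5.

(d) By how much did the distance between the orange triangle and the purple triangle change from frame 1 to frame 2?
+2.0

Distance in frame 1: 3.0. Distance in frame 2: 5.0.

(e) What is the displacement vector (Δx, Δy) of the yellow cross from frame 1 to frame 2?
(-0.6, -1.1)

The yellow cross was at (8.7, 4.1) in frame 1 and (8.1, 3.0) in frame 2.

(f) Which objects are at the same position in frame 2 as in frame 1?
the red triangle, the orange triangle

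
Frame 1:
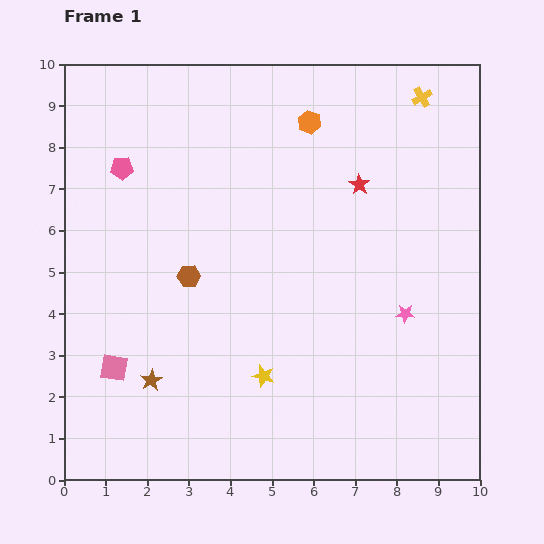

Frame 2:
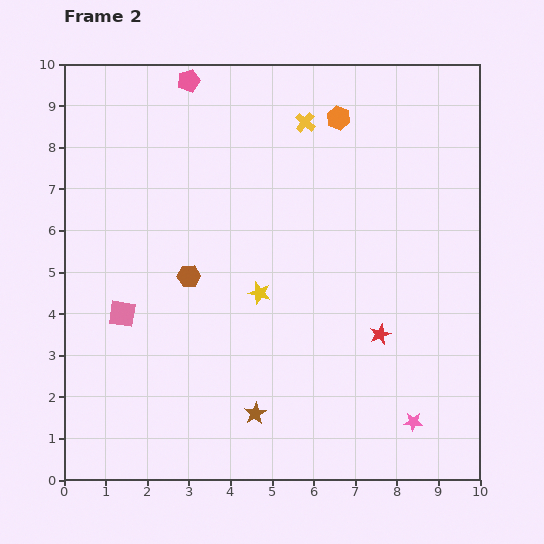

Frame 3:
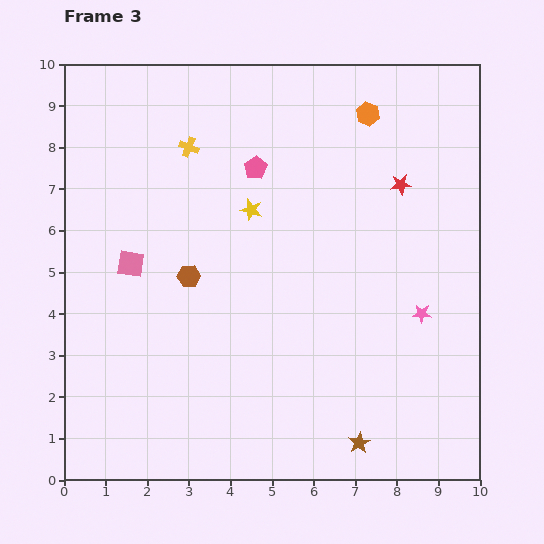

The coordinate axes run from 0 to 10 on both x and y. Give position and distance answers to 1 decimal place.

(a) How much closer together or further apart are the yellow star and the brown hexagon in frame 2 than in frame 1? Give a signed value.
-1.3

Distance in frame 1: 3.0. Distance in frame 2: 1.7.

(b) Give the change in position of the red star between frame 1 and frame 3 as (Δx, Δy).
(1.0, 0.0)

The red star was at (7.1, 7.1) in frame 1 and (8.1, 7.1) in frame 3.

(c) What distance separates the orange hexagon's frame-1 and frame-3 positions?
1.4

The orange hexagon moved from (5.9, 8.6) to (7.3, 8.8), a distance of √(1.4² + 0.2²) ≈ 1.4.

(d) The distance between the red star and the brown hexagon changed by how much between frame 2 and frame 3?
+0.8

Distance in frame 2: 4.8. Distance in frame 3: 5.6.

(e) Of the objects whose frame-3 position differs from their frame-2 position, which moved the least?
the orange hexagon

(moved 0.7)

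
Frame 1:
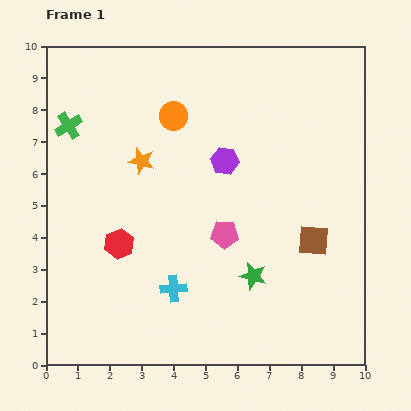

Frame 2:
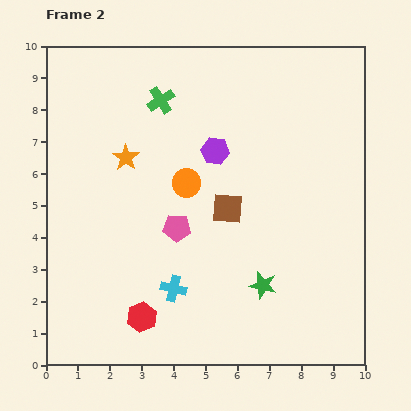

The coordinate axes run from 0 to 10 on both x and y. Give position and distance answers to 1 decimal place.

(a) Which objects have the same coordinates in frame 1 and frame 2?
the cyan cross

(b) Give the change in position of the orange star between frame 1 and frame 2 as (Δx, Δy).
(-0.5, 0.1)

The orange star was at (3.0, 6.4) in frame 1 and (2.5, 6.5) in frame 2.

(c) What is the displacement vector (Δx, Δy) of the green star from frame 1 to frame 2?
(0.3, -0.3)

The green star was at (6.5, 2.8) in frame 1 and (6.8, 2.5) in frame 2.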